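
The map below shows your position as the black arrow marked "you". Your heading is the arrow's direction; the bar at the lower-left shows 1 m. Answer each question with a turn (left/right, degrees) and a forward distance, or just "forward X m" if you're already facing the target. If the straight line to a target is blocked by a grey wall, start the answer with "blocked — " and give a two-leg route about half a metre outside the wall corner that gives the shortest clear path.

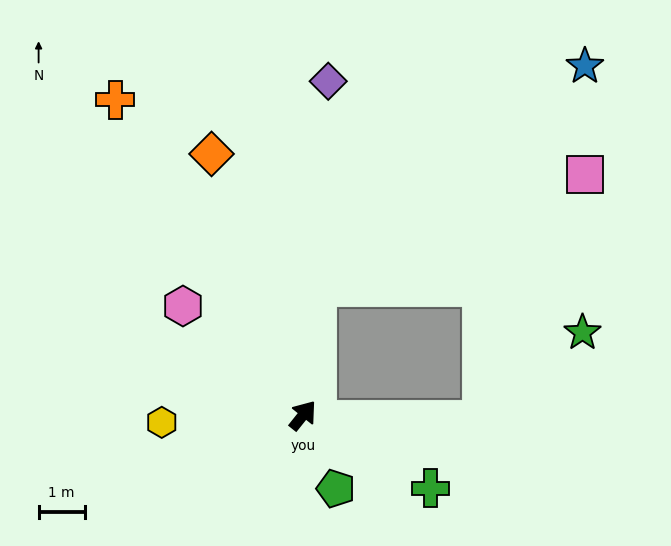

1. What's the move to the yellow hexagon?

turn left 132°, forward 3.1 m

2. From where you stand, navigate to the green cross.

turn right 81°, forward 3.2 m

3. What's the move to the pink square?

blocked — turn left 32°, forward 2.8 m, then turn right 61°, forward 6.3 m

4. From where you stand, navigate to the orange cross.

turn left 69°, forward 8.0 m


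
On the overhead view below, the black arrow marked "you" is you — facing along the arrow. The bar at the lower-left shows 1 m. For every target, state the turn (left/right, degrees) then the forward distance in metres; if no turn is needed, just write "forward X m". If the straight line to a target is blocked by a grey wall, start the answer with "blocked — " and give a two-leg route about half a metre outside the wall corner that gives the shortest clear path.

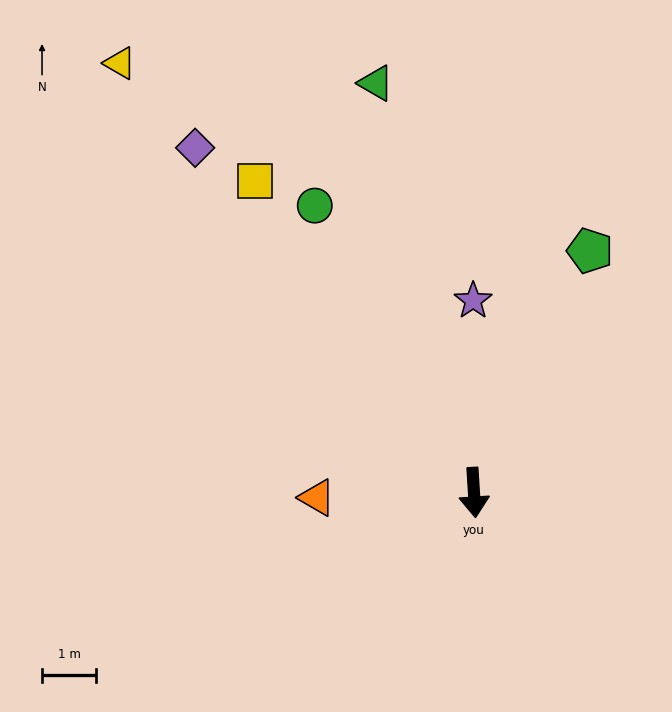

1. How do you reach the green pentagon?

turn left 151°, forward 4.9 m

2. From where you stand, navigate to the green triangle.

turn right 170°, forward 7.8 m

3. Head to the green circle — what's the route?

turn right 155°, forward 6.1 m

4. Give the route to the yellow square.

turn right 148°, forward 7.0 m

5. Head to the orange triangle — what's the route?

turn right 92°, forward 2.9 m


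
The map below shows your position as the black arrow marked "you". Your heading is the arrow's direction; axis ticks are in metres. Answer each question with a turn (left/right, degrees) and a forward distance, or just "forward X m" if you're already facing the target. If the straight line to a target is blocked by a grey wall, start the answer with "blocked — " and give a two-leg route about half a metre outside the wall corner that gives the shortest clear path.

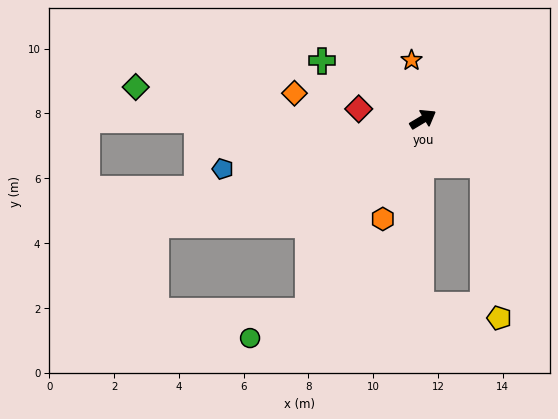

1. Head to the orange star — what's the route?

turn left 70°, forward 1.9 m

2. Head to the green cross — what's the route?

turn left 119°, forward 3.6 m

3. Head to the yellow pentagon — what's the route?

blocked — turn right 67°, forward 2.3 m, then turn right 48°, forward 4.8 m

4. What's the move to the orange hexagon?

turn right 143°, forward 3.3 m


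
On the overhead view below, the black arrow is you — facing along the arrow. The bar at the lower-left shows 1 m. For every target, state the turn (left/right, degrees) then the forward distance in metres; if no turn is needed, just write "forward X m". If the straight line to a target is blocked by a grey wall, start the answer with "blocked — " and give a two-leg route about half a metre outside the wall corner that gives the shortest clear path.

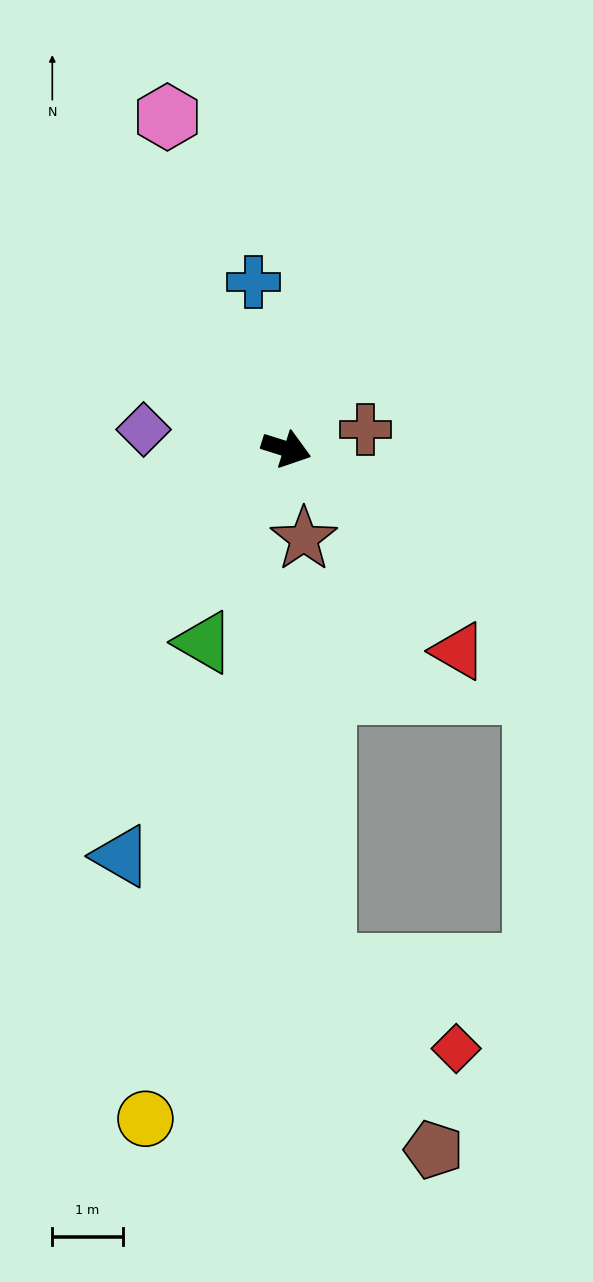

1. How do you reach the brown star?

turn right 61°, forward 1.3 m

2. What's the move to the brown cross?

turn left 31°, forward 1.2 m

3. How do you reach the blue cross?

turn left 119°, forward 2.4 m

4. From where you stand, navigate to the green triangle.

turn right 96°, forward 3.0 m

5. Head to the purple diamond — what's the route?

turn right 170°, forward 2.1 m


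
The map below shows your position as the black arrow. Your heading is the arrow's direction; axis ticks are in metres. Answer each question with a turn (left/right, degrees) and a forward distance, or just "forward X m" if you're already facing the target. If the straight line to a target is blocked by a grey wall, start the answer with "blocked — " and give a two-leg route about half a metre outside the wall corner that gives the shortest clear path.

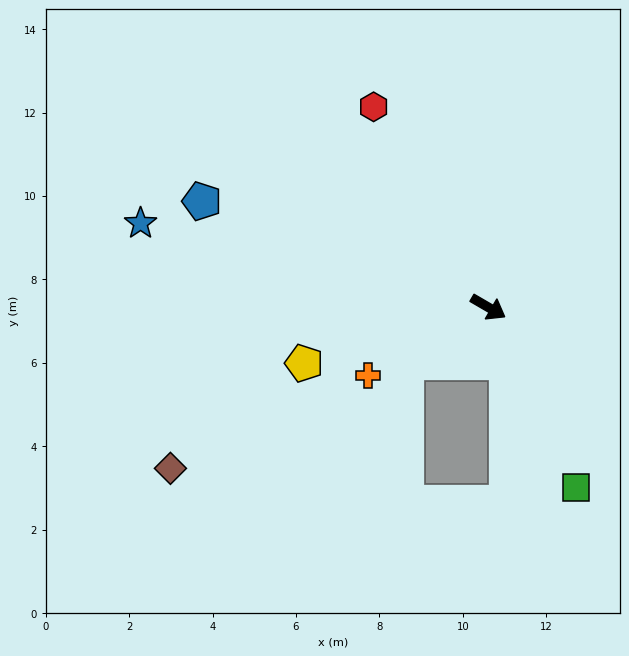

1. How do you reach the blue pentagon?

turn right 170°, forward 7.3 m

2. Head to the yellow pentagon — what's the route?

turn right 133°, forward 4.6 m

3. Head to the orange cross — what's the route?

turn right 120°, forward 3.3 m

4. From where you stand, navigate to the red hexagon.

turn left 150°, forward 5.5 m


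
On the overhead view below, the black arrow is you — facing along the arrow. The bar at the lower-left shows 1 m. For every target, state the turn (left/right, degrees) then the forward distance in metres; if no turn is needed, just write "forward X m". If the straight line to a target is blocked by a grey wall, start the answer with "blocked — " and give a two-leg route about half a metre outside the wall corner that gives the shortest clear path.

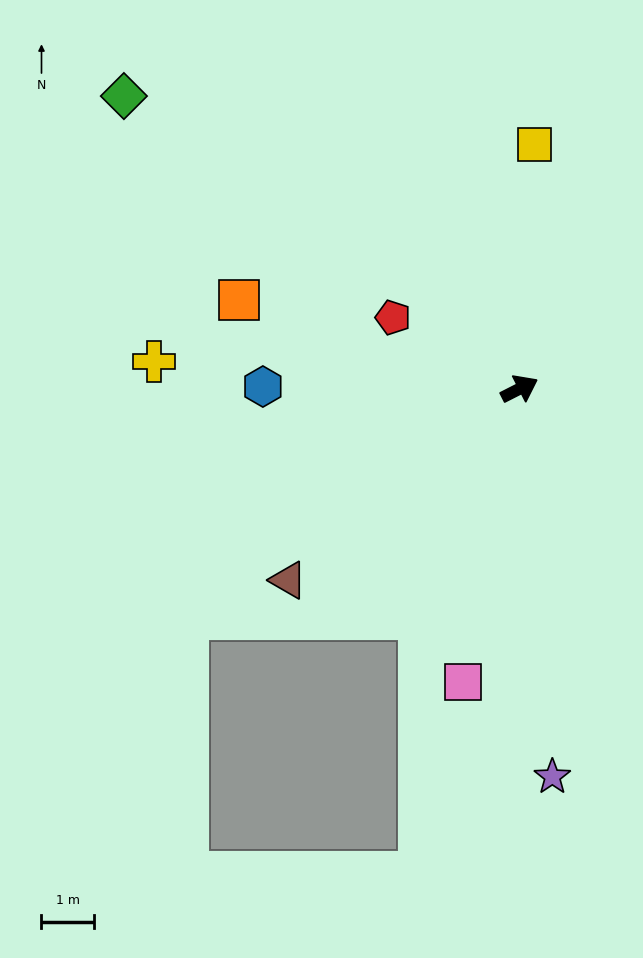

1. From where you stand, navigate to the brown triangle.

turn right 167°, forward 5.7 m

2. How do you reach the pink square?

turn right 128°, forward 5.7 m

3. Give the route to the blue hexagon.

turn left 153°, forward 4.9 m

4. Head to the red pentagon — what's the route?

turn left 124°, forward 2.8 m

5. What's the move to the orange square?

turn left 135°, forward 5.6 m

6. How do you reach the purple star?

turn right 112°, forward 7.4 m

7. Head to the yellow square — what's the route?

turn left 60°, forward 4.7 m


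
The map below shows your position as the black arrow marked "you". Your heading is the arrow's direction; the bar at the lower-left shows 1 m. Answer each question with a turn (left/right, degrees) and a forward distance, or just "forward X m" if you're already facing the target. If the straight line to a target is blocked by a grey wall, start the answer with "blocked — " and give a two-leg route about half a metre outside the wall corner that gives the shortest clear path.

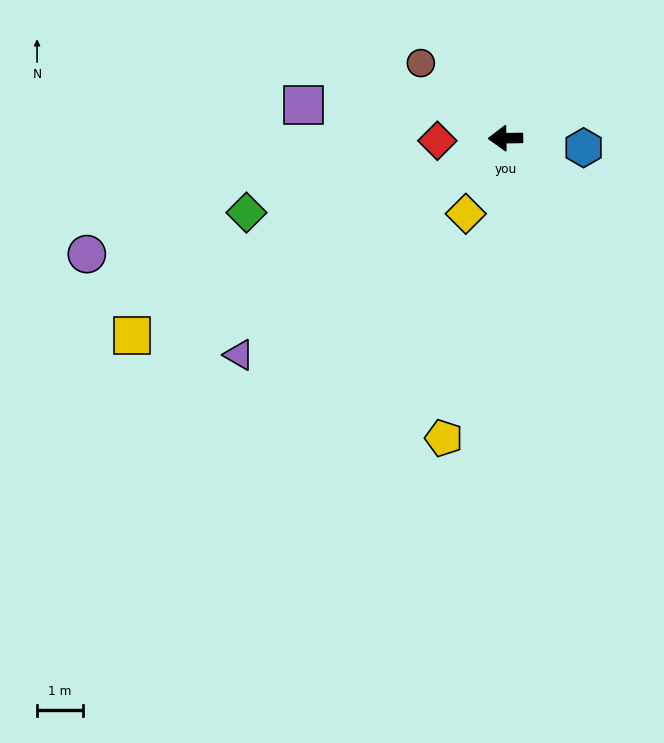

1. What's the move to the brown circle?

turn right 43°, forward 2.5 m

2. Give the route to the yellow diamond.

turn left 61°, forward 1.9 m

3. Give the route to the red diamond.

forward 1.5 m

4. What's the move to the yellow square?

turn left 27°, forward 9.2 m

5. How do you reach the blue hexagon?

turn left 172°, forward 1.7 m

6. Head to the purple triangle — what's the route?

turn left 38°, forward 7.5 m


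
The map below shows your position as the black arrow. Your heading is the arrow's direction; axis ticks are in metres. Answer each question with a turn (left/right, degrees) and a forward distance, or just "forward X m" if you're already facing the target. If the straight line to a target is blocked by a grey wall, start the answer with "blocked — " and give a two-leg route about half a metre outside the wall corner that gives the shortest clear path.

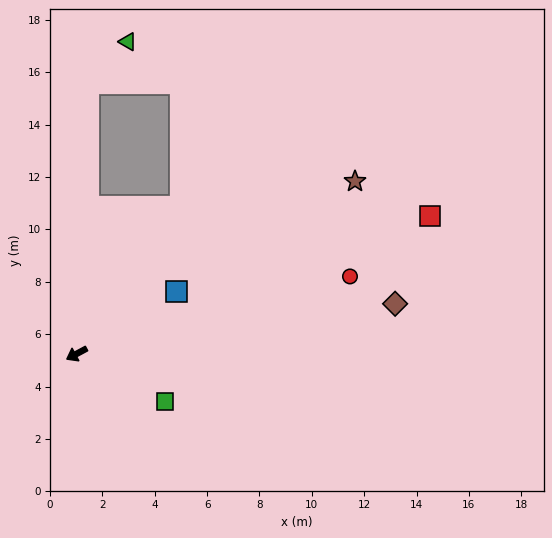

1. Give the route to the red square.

turn left 173°, forward 14.5 m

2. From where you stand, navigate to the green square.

turn left 123°, forward 3.8 m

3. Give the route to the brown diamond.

turn left 161°, forward 12.3 m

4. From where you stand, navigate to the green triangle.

blocked — turn right 121°, forward 10.4 m, then turn right 41°, forward 2.2 m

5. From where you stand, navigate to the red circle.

turn left 167°, forward 10.8 m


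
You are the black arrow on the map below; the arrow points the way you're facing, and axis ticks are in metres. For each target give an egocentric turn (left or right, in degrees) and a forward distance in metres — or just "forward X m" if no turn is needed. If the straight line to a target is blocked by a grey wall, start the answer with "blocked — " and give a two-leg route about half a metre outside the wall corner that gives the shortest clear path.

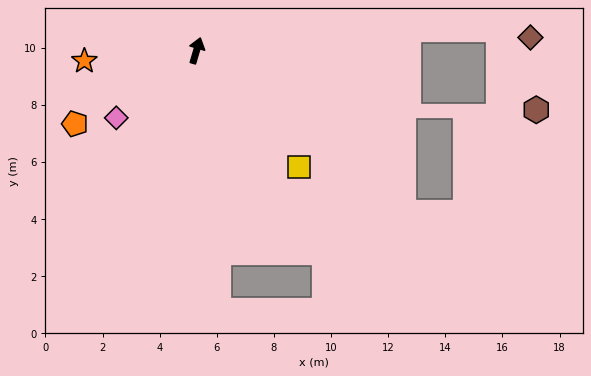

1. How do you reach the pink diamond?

turn left 146°, forward 3.7 m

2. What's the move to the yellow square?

turn right 122°, forward 5.4 m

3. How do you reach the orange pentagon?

turn left 138°, forward 5.0 m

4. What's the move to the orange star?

turn left 112°, forward 3.9 m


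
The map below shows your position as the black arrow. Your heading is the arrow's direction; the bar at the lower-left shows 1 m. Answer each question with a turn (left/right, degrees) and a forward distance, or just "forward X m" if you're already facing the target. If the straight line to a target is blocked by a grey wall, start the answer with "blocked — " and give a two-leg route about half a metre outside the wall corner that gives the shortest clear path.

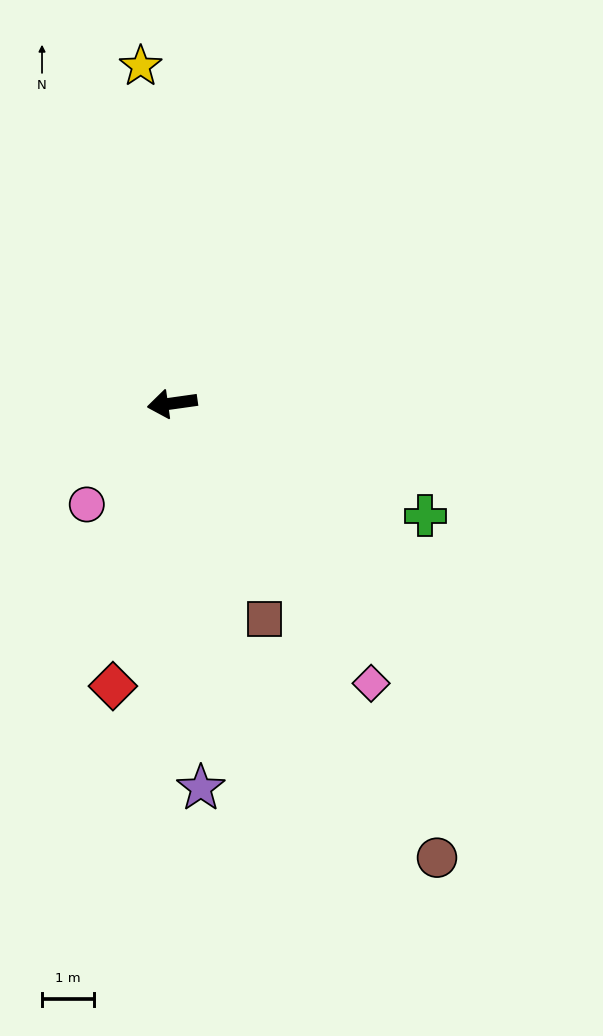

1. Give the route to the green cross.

turn left 148°, forward 5.3 m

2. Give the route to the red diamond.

turn left 70°, forward 5.5 m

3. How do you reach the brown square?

turn left 105°, forward 4.5 m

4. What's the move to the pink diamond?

turn left 117°, forward 6.6 m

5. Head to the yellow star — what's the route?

turn right 93°, forward 6.5 m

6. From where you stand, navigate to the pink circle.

turn left 42°, forward 2.5 m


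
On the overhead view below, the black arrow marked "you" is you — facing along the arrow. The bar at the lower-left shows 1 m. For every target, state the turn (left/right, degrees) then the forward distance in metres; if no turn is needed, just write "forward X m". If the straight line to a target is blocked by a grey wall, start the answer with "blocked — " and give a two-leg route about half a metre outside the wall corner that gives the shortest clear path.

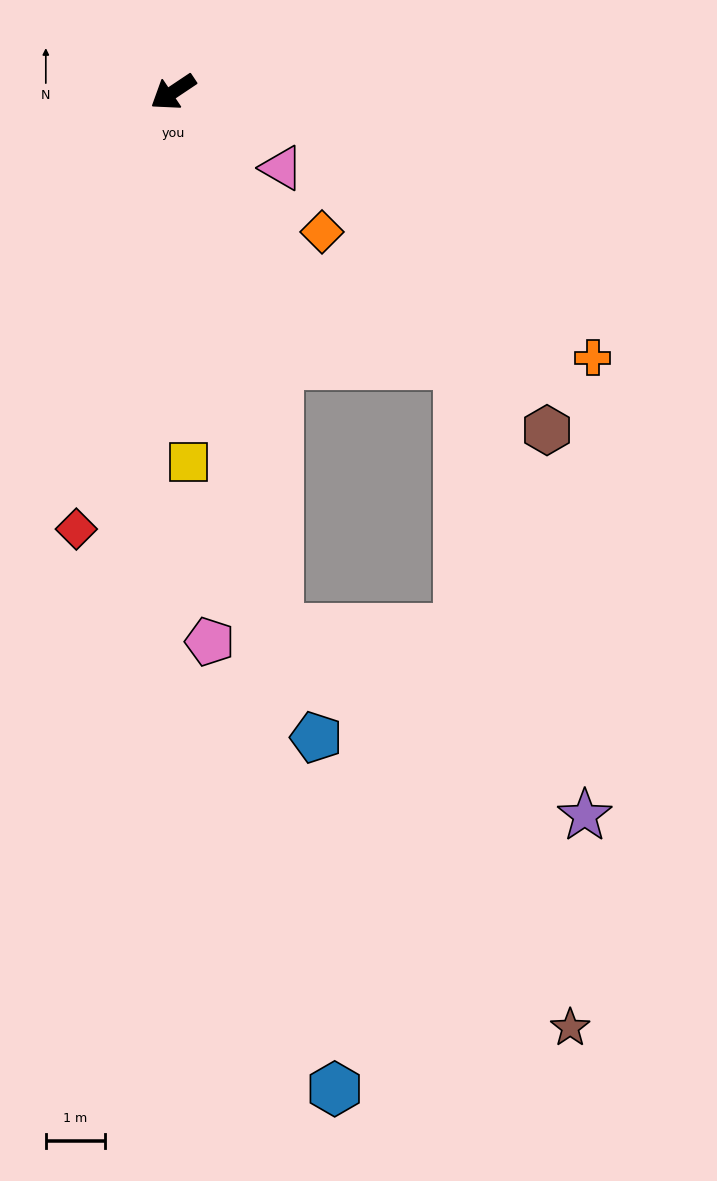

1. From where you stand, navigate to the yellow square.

turn left 59°, forward 6.2 m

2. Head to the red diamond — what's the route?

turn left 44°, forward 7.5 m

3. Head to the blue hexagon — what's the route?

turn left 65°, forward 17.0 m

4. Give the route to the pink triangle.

turn left 111°, forward 2.2 m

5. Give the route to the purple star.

blocked — turn left 67°, forward 9.2 m, then turn left 48°, forward 6.0 m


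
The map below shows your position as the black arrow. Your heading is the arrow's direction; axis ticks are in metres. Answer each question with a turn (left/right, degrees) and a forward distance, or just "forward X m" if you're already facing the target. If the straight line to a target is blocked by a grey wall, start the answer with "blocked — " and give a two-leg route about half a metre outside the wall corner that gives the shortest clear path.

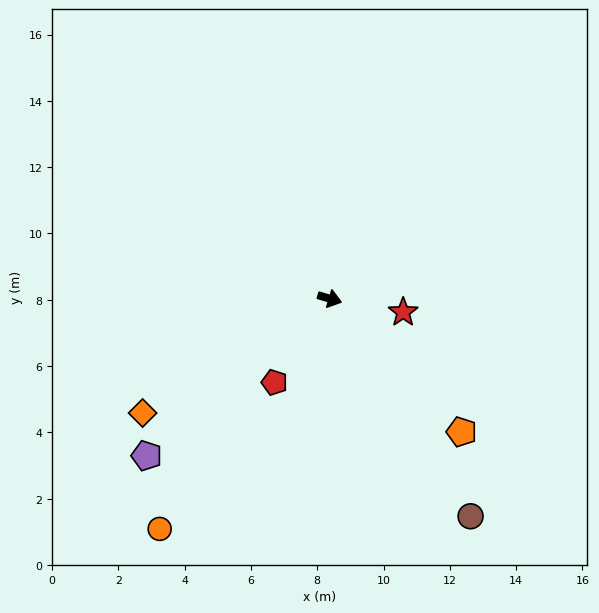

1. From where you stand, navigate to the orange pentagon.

turn right 29°, forward 5.7 m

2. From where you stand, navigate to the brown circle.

turn right 40°, forward 7.8 m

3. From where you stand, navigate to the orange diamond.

turn right 132°, forward 6.6 m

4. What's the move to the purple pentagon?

turn right 123°, forward 7.3 m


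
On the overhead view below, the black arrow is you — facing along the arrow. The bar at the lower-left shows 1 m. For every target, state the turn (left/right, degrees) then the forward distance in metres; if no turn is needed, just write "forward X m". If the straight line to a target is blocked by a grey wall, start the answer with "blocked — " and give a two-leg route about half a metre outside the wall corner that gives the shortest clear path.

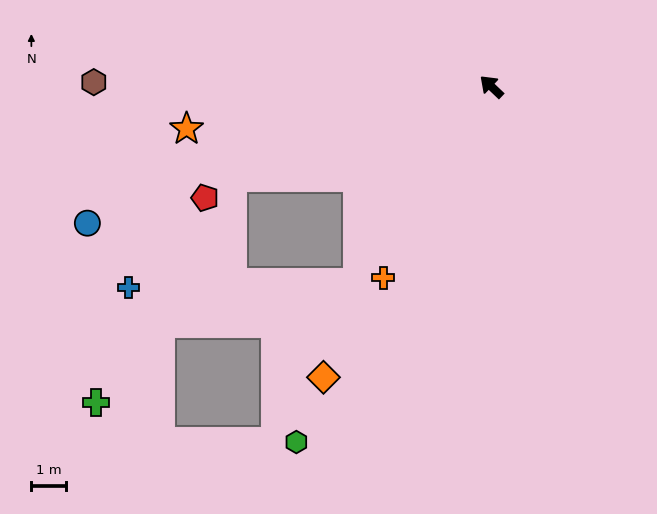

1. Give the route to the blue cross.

blocked — turn left 99°, forward 6.9 m, then turn right 54°, forward 6.6 m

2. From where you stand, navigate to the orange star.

turn left 51°, forward 8.9 m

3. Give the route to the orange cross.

turn left 104°, forward 6.3 m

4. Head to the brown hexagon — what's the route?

turn left 43°, forward 11.5 m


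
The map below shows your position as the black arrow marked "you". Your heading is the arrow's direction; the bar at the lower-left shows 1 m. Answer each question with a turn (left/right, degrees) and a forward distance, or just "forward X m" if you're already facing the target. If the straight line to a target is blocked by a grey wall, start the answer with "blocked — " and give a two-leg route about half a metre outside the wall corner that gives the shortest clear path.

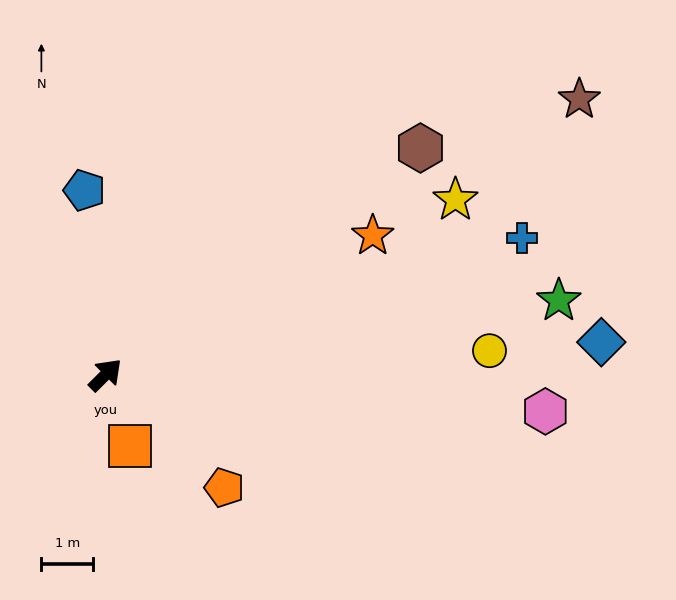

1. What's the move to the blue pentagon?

turn left 52°, forward 3.6 m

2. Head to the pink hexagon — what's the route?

turn right 50°, forward 8.5 m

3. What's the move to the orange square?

turn right 116°, forward 1.4 m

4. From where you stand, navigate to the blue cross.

turn right 27°, forward 8.5 m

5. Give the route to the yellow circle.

turn right 41°, forward 7.4 m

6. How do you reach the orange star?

turn right 17°, forward 5.8 m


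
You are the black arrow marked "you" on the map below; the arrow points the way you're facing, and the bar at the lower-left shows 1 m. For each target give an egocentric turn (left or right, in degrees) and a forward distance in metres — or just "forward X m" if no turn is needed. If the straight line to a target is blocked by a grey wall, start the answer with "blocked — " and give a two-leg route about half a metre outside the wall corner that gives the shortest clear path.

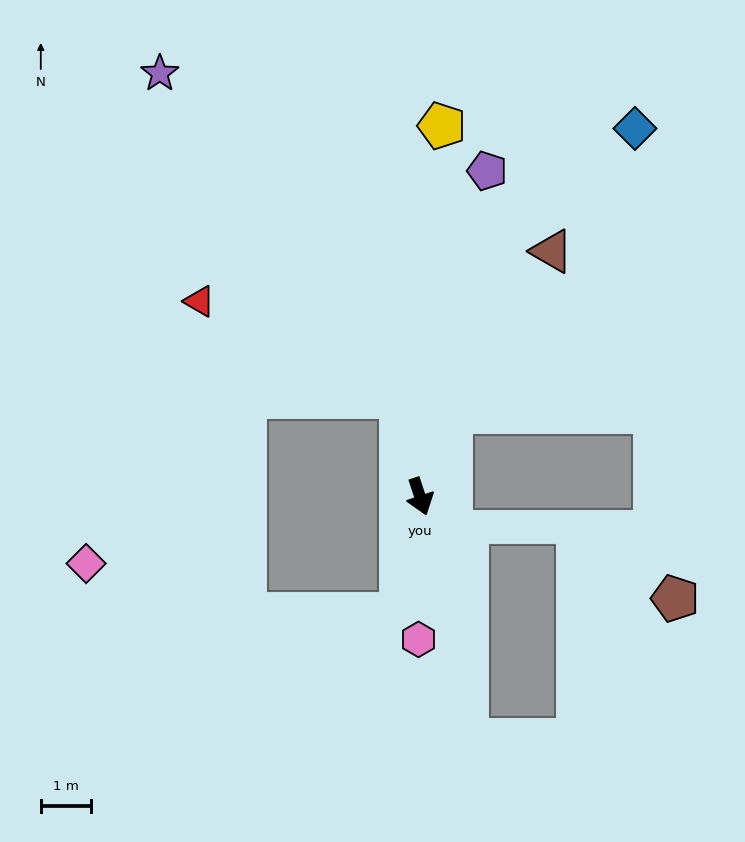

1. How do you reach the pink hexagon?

turn right 19°, forward 2.8 m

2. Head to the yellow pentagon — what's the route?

turn left 158°, forward 7.4 m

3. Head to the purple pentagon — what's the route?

turn left 150°, forward 6.6 m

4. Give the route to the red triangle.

blocked — turn left 172°, forward 2.0 m, then turn left 54°, forward 4.5 m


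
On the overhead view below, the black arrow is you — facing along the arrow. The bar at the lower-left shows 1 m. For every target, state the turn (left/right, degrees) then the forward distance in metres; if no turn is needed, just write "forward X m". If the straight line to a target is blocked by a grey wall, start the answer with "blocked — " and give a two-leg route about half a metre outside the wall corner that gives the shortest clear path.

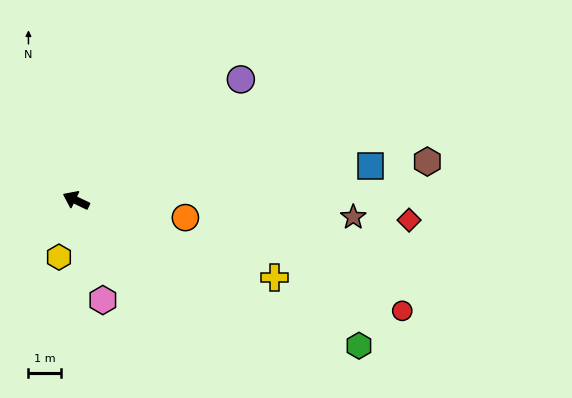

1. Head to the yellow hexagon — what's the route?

turn left 99°, forward 1.8 m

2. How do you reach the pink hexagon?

turn left 131°, forward 3.2 m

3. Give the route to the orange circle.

turn right 163°, forward 3.4 m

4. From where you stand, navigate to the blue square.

turn right 148°, forward 9.2 m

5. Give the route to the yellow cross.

turn right 176°, forward 6.6 m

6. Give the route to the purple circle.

turn right 118°, forward 6.3 m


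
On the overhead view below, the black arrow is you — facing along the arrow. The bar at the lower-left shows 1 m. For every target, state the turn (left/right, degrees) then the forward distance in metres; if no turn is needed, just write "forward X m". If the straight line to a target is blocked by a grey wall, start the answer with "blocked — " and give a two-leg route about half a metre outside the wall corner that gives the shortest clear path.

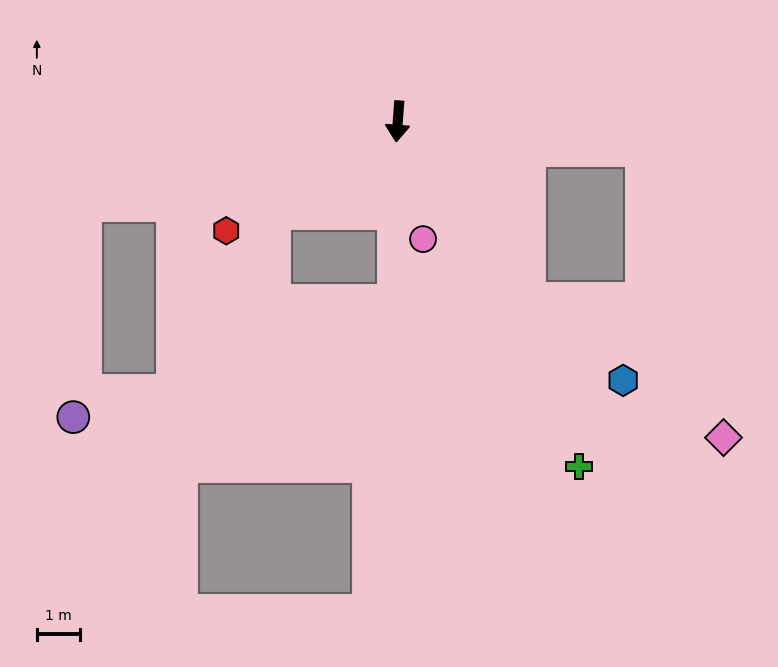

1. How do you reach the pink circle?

turn left 16°, forward 2.8 m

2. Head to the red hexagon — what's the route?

turn right 53°, forward 4.7 m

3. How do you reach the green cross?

turn left 32°, forward 9.1 m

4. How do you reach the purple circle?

blocked — turn right 71°, forward 7.6 m, then turn left 73°, forward 5.0 m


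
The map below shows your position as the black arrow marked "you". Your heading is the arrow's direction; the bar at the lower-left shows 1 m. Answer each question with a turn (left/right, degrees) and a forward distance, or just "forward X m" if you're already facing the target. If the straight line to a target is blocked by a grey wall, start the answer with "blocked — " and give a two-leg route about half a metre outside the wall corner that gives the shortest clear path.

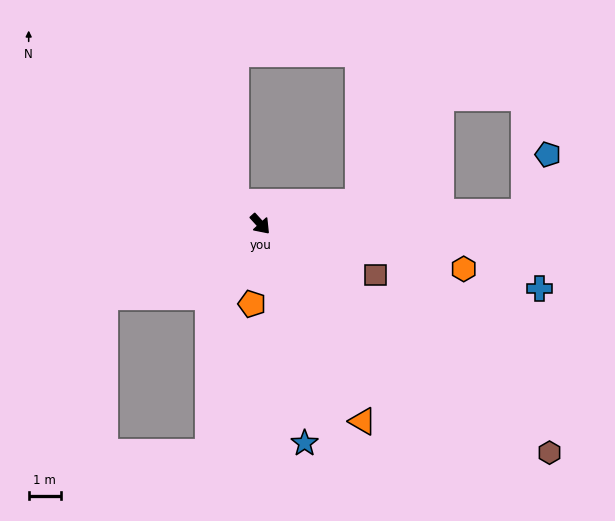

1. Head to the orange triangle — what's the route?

turn right 15°, forward 6.9 m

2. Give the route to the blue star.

turn right 31°, forward 7.0 m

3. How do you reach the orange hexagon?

turn left 35°, forward 6.5 m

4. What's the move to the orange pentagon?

turn right 48°, forward 2.5 m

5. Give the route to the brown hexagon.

turn left 9°, forward 11.5 m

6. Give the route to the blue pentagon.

blocked — turn left 50°, forward 8.3 m, then turn left 66°, forward 2.0 m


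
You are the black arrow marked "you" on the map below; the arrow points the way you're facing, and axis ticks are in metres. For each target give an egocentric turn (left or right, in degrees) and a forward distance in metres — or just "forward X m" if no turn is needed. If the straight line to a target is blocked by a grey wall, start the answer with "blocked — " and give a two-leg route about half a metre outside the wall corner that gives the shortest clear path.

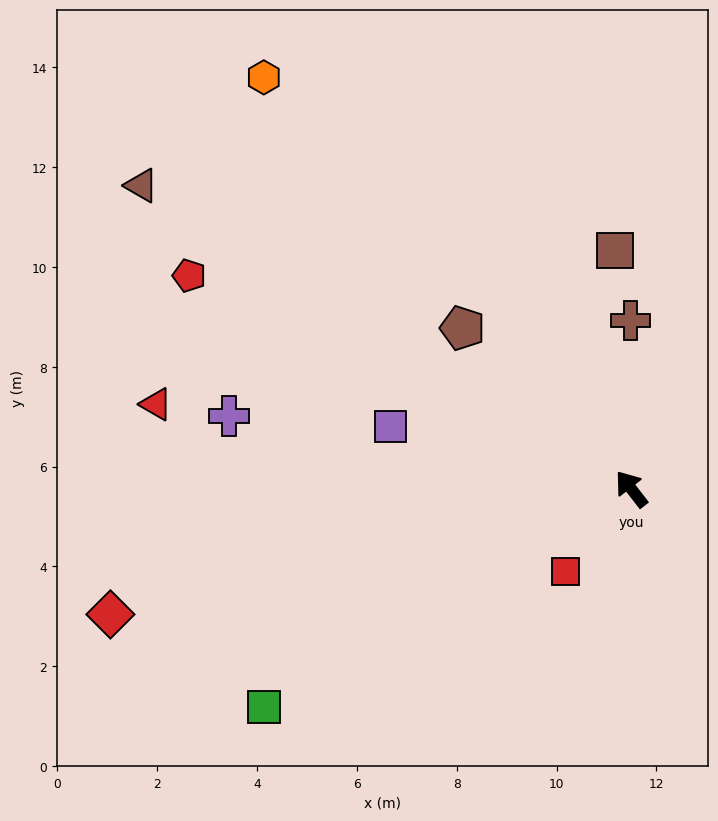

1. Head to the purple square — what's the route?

turn left 38°, forward 5.0 m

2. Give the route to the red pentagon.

turn left 26°, forward 9.8 m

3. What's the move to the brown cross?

turn right 37°, forward 3.4 m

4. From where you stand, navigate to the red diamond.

turn left 66°, forward 10.7 m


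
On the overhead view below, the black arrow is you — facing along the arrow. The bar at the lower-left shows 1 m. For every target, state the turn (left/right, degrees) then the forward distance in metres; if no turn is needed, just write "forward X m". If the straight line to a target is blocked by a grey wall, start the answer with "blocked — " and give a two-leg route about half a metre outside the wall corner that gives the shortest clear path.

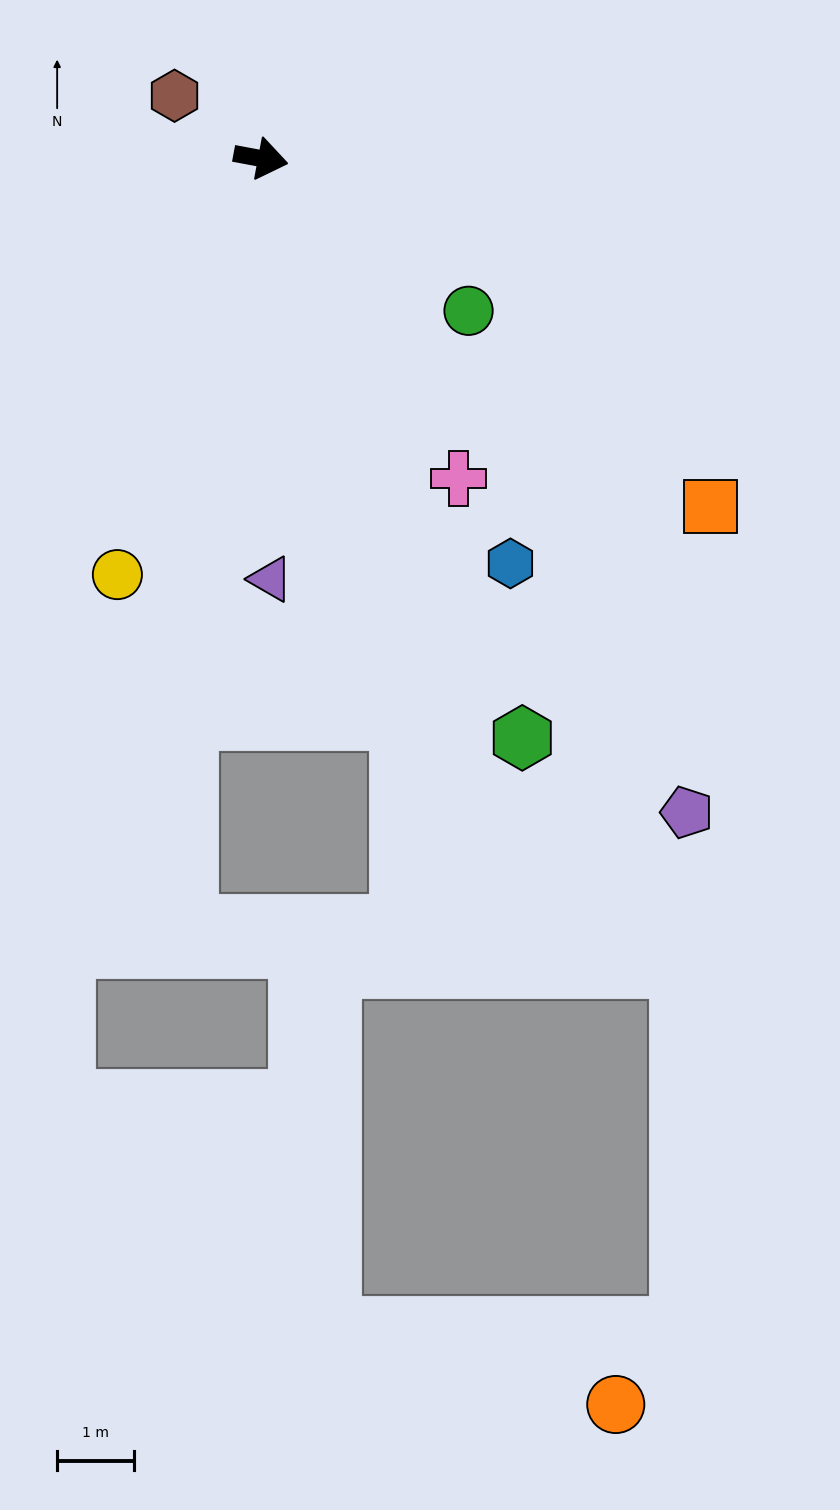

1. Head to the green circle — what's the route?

turn right 26°, forward 3.4 m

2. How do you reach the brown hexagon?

turn left 155°, forward 1.4 m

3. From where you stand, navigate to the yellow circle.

turn right 98°, forward 5.7 m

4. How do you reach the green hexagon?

turn right 55°, forward 8.3 m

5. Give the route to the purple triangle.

turn right 78°, forward 5.5 m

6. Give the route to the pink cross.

turn right 48°, forward 4.9 m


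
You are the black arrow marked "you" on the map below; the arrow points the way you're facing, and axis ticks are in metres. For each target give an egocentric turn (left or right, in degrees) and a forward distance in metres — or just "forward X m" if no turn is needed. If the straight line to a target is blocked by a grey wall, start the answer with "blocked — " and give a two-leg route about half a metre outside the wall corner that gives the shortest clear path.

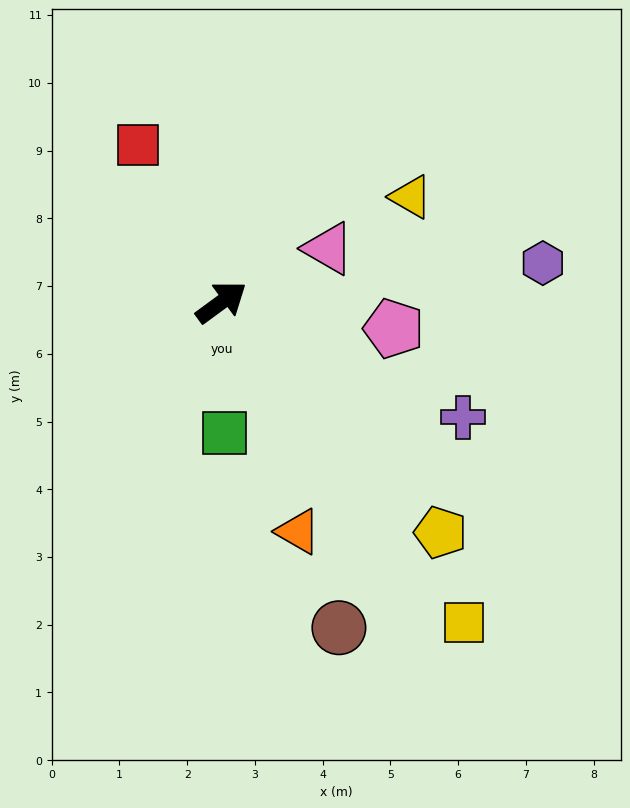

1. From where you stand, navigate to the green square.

turn right 125°, forward 1.9 m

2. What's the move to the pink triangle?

turn right 10°, forward 1.8 m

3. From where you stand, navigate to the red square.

turn left 82°, forward 2.6 m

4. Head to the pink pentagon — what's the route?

turn right 45°, forward 2.6 m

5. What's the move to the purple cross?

turn right 62°, forward 4.0 m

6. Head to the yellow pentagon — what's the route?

turn right 83°, forward 4.7 m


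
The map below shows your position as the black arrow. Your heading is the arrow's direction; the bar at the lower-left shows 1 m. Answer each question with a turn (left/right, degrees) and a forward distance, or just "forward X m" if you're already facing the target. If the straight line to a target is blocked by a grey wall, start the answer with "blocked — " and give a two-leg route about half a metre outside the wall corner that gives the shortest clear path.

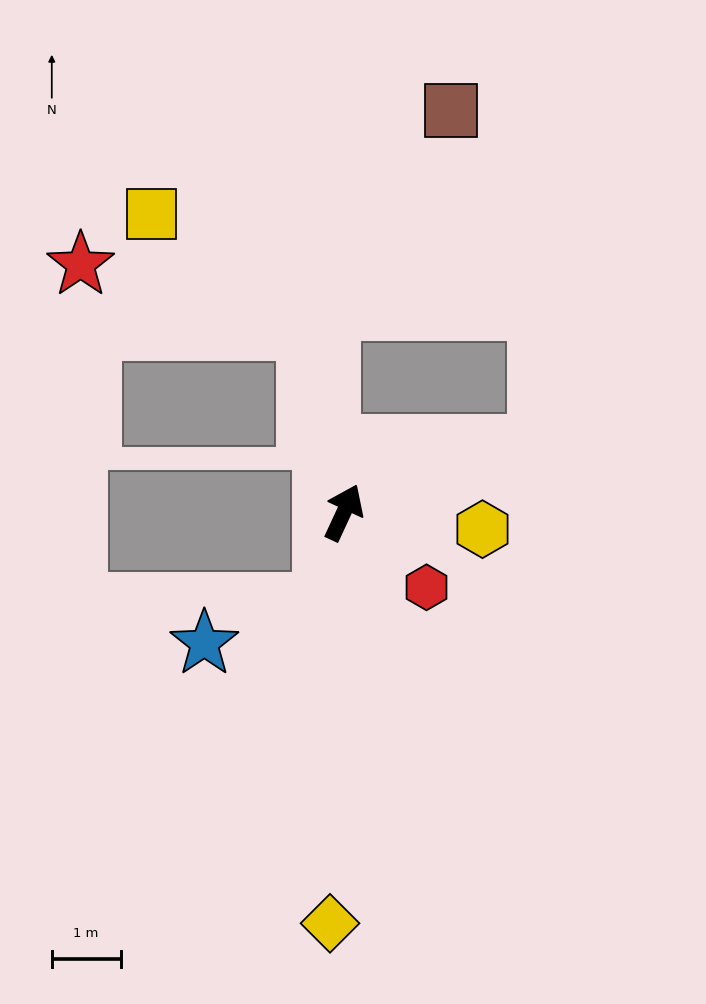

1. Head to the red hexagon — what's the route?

turn right 107°, forward 1.6 m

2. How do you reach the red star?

blocked — turn left 37°, forward 2.7 m, then turn left 61°, forward 3.4 m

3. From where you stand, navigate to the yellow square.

blocked — turn left 37°, forward 2.7 m, then turn left 41°, forward 2.8 m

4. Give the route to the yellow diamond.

turn right 157°, forward 6.0 m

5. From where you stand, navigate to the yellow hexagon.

turn right 72°, forward 2.0 m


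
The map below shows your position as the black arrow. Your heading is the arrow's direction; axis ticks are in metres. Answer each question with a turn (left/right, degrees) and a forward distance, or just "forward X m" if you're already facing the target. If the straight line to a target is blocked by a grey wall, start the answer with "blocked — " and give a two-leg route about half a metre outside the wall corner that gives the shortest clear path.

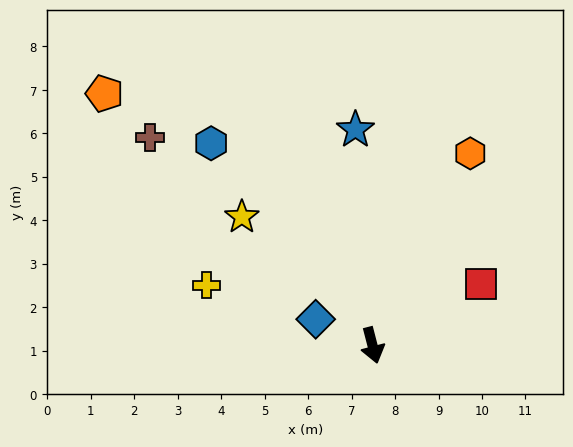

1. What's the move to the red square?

turn left 105°, forward 2.9 m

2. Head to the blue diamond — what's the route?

turn right 129°, forward 1.4 m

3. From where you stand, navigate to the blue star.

turn left 170°, forward 5.0 m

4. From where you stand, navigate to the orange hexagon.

turn left 139°, forward 5.0 m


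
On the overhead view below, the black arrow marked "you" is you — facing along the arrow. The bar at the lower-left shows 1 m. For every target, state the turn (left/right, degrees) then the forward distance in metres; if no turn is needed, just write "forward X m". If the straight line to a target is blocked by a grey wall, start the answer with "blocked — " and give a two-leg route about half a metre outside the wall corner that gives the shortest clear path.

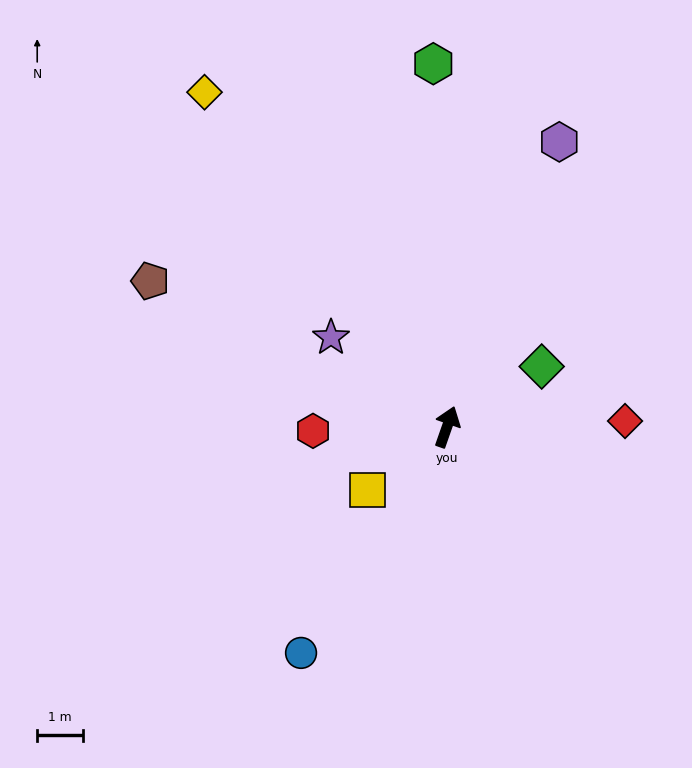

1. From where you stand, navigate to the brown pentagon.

turn left 83°, forward 7.2 m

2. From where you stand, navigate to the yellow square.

turn left 148°, forward 2.2 m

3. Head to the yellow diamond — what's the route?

turn left 55°, forward 9.0 m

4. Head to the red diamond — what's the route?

turn right 69°, forward 3.9 m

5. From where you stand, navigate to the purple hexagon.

turn right 2°, forward 6.7 m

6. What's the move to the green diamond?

turn right 38°, forward 2.5 m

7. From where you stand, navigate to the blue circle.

turn left 166°, forward 5.9 m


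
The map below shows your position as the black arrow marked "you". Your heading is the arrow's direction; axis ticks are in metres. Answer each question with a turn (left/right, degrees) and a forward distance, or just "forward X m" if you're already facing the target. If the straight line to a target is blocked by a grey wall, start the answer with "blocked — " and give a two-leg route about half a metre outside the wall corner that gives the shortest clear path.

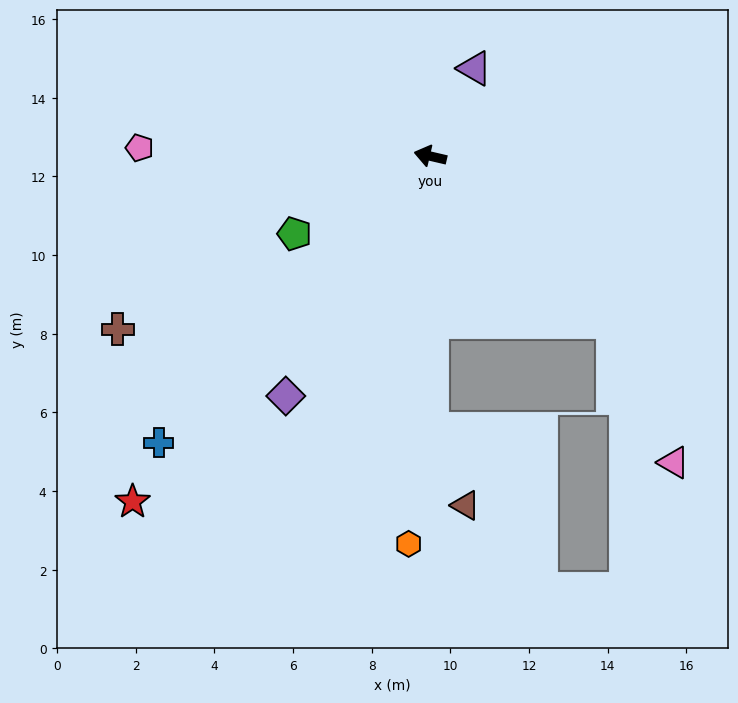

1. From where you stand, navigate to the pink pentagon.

turn left 11°, forward 7.4 m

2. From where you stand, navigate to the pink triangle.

blocked — turn left 151°, forward 6.3 m, then turn right 24°, forward 3.9 m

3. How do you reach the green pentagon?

turn left 43°, forward 4.0 m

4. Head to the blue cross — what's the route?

turn left 60°, forward 10.0 m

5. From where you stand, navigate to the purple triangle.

turn right 104°, forward 2.5 m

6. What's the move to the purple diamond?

turn left 72°, forward 7.1 m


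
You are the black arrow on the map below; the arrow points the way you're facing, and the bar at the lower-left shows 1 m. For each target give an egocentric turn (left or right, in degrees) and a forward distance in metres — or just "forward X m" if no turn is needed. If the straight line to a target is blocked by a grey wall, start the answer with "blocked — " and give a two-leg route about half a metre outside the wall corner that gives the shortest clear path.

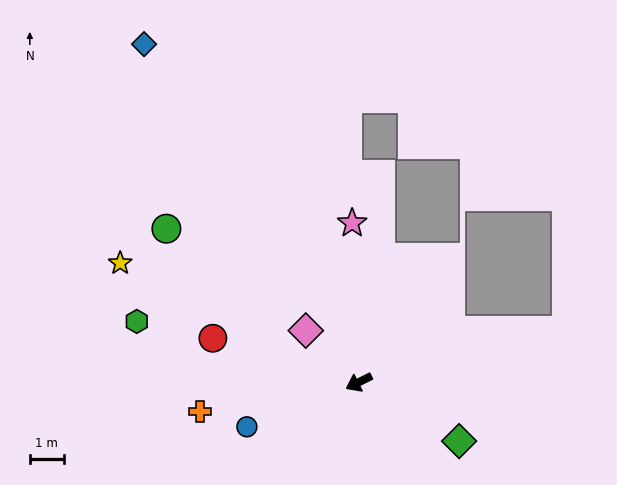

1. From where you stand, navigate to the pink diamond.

turn right 71°, forward 2.2 m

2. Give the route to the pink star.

turn right 114°, forward 4.7 m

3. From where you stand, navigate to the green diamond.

turn left 123°, forward 3.4 m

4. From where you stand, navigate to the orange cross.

turn right 16°, forward 4.8 m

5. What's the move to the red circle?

turn right 43°, forward 4.5 m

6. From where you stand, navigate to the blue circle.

turn right 5°, forward 3.6 m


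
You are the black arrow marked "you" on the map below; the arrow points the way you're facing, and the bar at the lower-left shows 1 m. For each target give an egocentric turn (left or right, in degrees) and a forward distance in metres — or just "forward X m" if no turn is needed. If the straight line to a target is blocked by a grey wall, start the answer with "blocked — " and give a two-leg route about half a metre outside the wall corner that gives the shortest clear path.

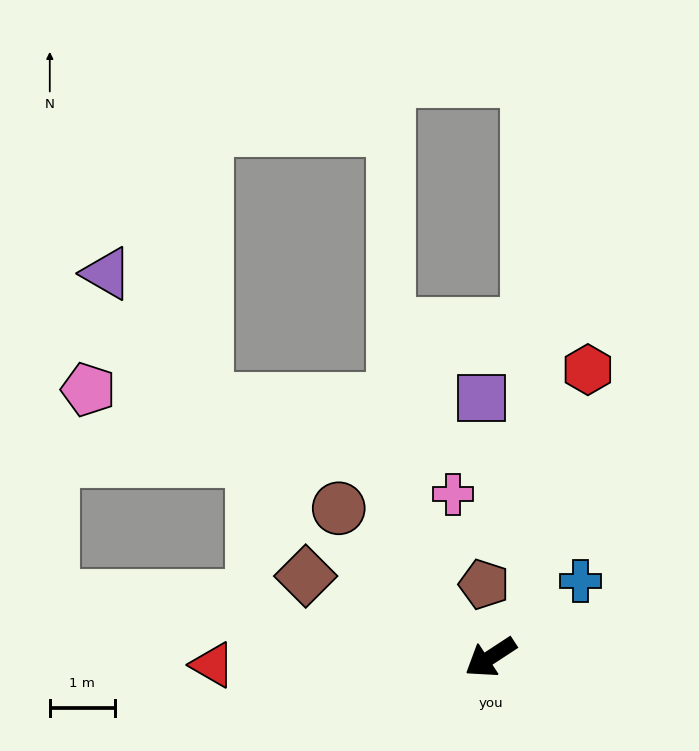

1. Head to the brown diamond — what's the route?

turn right 57°, forward 3.1 m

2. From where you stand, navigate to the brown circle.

turn right 78°, forward 3.3 m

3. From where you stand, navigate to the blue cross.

turn right 173°, forward 1.8 m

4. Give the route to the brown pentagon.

turn right 118°, forward 1.1 m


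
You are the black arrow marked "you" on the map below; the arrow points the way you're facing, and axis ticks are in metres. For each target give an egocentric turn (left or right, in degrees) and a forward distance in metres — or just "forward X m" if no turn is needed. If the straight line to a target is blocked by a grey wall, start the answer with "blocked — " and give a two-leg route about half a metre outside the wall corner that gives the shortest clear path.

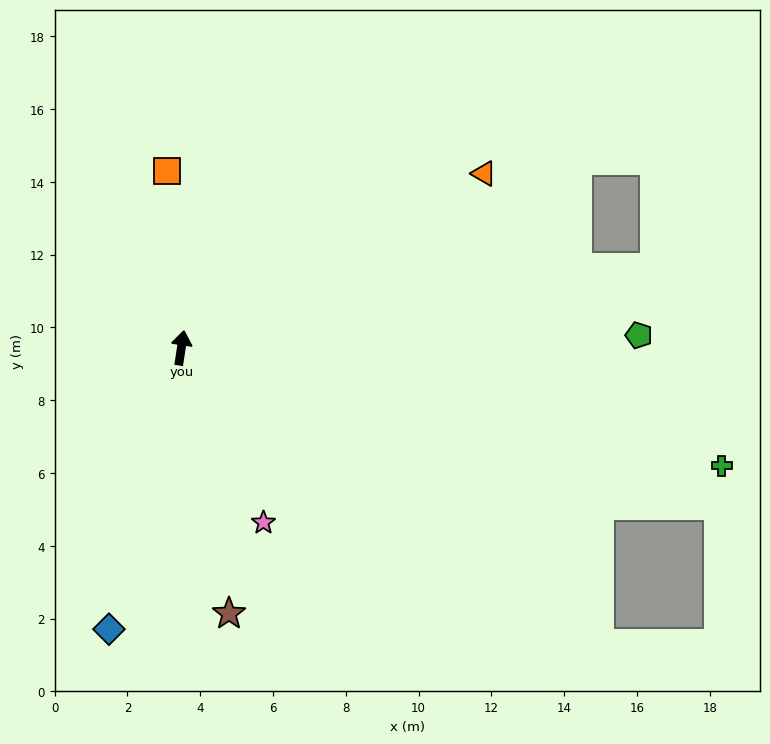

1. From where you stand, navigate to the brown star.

turn right 161°, forward 7.4 m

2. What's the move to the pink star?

turn right 146°, forward 5.3 m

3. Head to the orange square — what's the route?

turn left 13°, forward 4.9 m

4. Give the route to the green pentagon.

turn right 80°, forward 12.6 m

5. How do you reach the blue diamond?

turn left 174°, forward 8.0 m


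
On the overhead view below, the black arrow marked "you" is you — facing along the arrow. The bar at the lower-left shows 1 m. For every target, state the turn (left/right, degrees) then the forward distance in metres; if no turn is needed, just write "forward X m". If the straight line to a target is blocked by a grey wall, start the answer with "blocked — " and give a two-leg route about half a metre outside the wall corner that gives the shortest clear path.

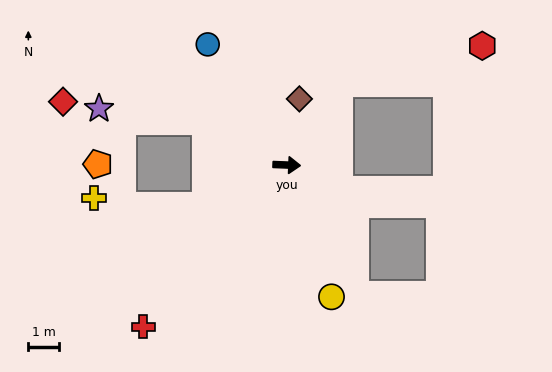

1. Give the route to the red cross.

turn right 129°, forward 7.0 m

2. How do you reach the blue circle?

turn left 125°, forward 4.7 m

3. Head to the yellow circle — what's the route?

turn right 69°, forward 4.5 m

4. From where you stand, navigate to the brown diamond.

turn left 81°, forward 2.2 m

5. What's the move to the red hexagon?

blocked — turn left 59°, forward 3.2 m, then turn right 42°, forward 4.8 m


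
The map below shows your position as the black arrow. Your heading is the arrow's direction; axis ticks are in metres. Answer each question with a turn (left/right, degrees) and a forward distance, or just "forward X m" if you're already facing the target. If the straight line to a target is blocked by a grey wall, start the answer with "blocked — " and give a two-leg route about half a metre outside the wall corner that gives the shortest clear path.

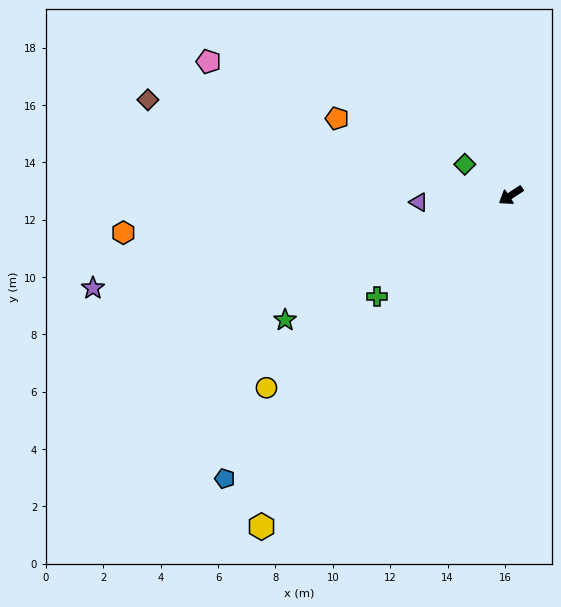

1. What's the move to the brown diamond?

turn right 48°, forward 13.1 m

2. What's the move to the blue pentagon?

turn left 11°, forward 14.0 m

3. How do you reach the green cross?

turn left 4°, forward 5.8 m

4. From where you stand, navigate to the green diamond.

turn right 67°, forward 1.9 m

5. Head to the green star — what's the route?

turn right 4°, forward 9.0 m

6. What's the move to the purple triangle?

turn right 29°, forward 3.2 m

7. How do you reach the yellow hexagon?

turn left 20°, forward 14.5 m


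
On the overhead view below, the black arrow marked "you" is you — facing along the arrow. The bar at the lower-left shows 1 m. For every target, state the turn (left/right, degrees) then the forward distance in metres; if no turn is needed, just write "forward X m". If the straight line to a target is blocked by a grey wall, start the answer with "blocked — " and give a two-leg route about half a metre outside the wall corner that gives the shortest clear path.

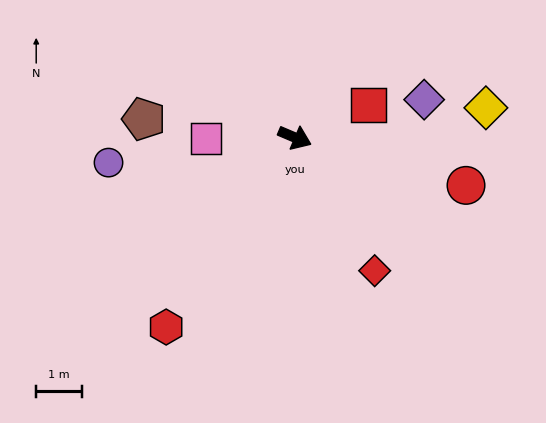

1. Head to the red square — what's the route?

turn left 47°, forward 1.8 m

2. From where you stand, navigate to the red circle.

turn left 7°, forward 3.9 m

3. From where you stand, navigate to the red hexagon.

turn right 101°, forward 5.1 m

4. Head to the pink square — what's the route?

turn right 156°, forward 2.0 m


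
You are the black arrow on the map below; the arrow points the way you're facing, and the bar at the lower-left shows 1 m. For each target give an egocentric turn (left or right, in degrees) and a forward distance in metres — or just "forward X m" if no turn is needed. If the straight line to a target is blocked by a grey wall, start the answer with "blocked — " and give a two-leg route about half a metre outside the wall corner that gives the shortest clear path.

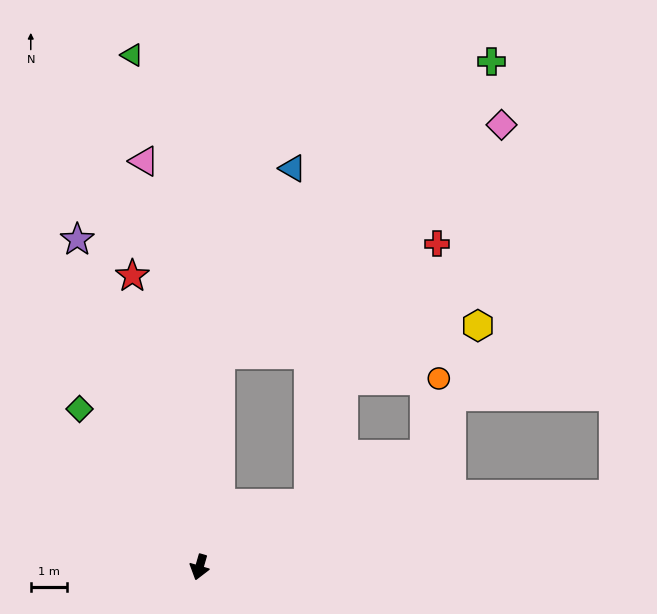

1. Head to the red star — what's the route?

turn right 151°, forward 8.3 m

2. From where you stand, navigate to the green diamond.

turn right 127°, forward 5.5 m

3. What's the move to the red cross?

blocked — turn right 169°, forward 5.9 m, then turn right 58°, forward 6.8 m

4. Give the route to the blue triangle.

blocked — turn right 169°, forward 5.9 m, then turn right 16°, forward 5.5 m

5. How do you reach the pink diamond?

blocked — turn right 169°, forward 5.9 m, then turn right 46°, forward 10.1 m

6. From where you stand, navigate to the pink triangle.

turn right 156°, forward 11.4 m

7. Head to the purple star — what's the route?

turn right 143°, forward 9.7 m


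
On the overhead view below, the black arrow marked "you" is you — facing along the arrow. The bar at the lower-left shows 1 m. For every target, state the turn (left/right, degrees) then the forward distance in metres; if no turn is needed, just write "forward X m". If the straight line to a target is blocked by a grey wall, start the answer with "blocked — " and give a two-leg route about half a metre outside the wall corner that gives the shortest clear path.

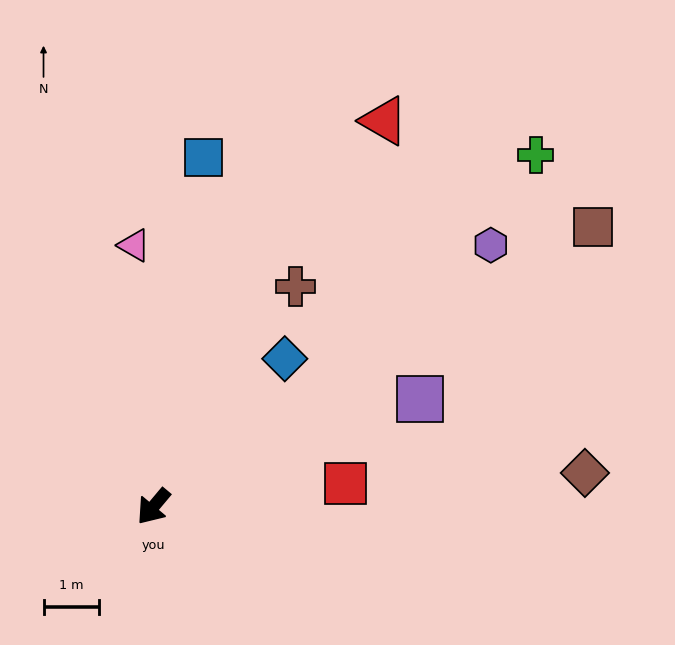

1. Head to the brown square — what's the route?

turn left 162°, forward 9.4 m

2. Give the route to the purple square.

turn left 152°, forward 5.2 m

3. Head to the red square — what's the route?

turn left 137°, forward 3.5 m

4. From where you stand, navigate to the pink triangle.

turn right 136°, forward 4.7 m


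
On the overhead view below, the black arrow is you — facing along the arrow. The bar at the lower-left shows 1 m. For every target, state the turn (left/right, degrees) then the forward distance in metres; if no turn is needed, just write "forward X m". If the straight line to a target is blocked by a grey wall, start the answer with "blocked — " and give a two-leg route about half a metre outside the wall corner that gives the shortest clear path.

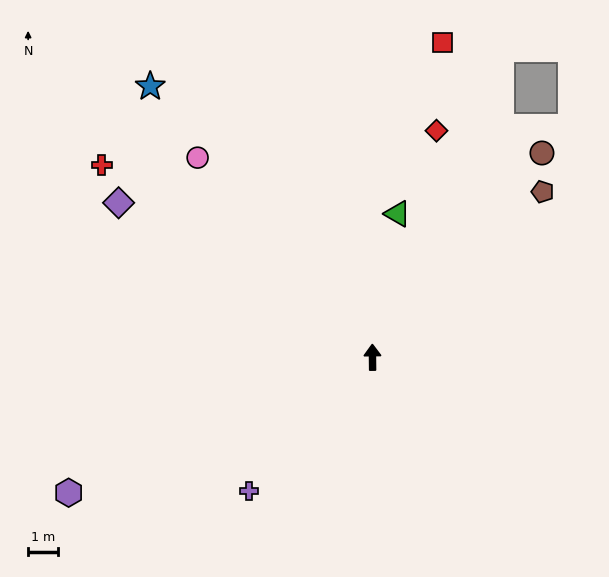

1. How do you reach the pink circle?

turn left 41°, forward 8.8 m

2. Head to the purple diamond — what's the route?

turn left 58°, forward 9.9 m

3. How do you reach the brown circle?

turn right 40°, forward 8.8 m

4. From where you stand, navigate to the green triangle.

turn right 11°, forward 4.8 m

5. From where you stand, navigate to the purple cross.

turn left 137°, forward 6.1 m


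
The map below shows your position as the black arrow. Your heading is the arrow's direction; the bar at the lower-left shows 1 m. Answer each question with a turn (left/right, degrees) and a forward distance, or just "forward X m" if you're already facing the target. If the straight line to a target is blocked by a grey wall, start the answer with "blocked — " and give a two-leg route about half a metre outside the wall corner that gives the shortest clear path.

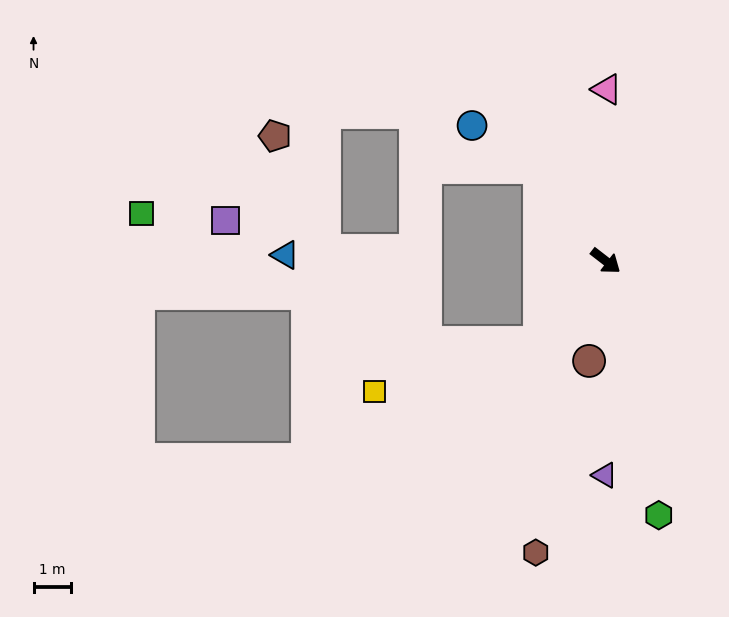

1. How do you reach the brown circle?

turn right 62°, forward 2.7 m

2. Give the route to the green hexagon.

turn right 40°, forward 6.9 m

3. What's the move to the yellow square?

blocked — turn right 92°, forward 2.8 m, then turn right 34°, forward 4.6 m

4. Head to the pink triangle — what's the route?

turn left 127°, forward 4.5 m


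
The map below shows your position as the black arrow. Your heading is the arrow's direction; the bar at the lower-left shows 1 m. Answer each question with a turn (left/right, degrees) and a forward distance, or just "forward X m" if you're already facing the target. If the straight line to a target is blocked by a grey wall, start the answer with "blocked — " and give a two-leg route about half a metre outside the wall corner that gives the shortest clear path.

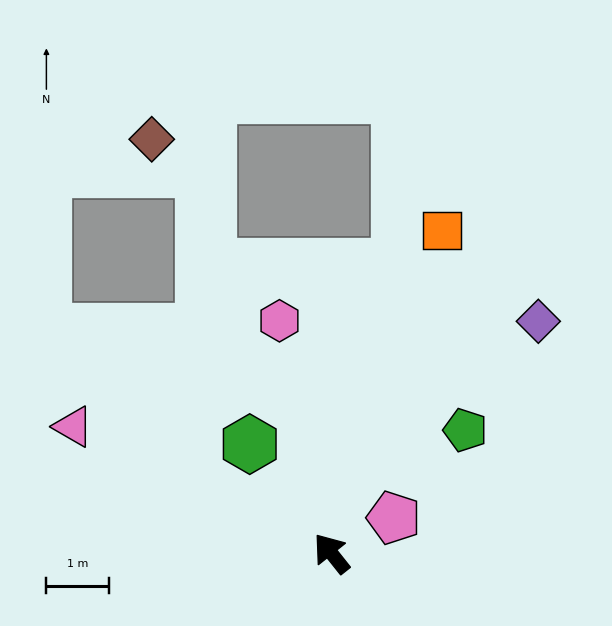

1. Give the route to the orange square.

turn right 57°, forward 5.4 m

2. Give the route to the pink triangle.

turn left 25°, forward 4.6 m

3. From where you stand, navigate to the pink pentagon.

turn right 99°, forward 1.1 m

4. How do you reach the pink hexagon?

turn right 26°, forward 3.8 m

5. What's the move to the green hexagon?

forward 2.2 m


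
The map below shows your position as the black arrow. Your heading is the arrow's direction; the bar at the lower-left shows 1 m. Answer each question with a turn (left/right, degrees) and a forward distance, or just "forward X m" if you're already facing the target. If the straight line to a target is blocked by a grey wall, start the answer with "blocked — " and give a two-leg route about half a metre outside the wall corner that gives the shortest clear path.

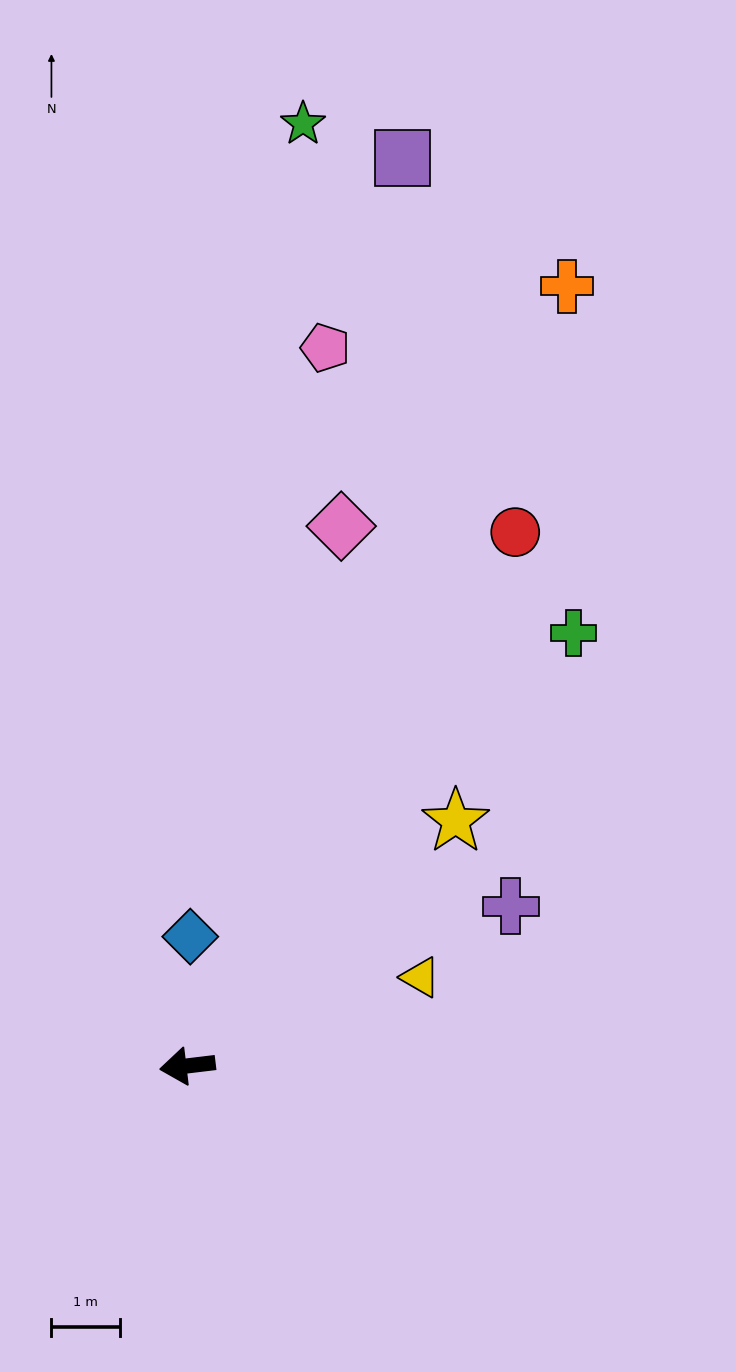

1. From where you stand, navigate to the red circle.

turn right 128°, forward 9.1 m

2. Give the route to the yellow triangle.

turn right 166°, forward 3.6 m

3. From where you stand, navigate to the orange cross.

turn right 123°, forward 12.7 m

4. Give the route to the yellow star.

turn right 144°, forward 5.3 m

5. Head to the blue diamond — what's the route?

turn right 98°, forward 1.9 m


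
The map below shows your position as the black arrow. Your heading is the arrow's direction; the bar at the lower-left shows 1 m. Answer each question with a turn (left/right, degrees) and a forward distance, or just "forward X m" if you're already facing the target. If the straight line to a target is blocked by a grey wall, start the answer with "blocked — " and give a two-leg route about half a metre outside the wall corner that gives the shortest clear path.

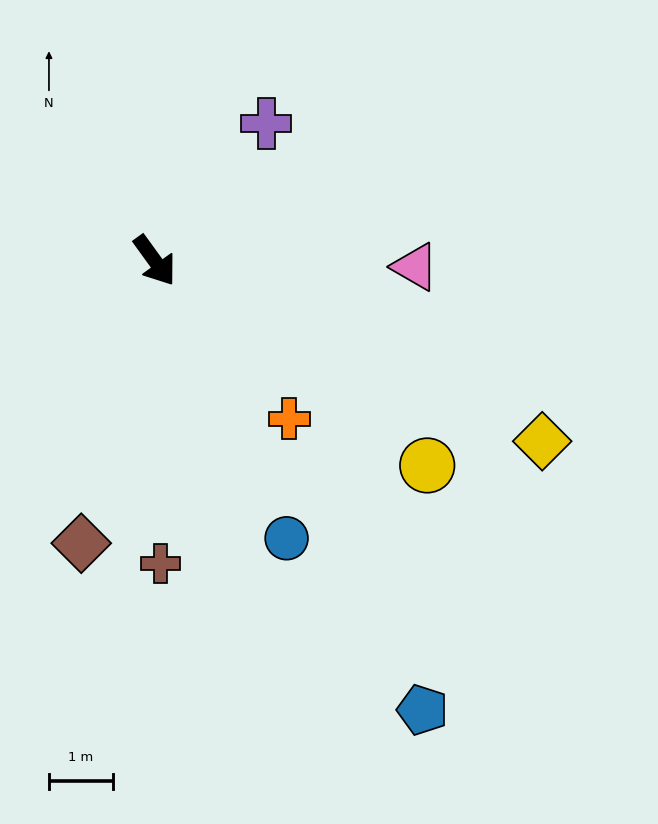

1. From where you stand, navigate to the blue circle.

turn right 11°, forward 4.8 m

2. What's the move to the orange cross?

turn left 4°, forward 3.2 m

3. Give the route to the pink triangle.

turn left 53°, forward 4.1 m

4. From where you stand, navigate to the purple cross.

turn left 105°, forward 2.7 m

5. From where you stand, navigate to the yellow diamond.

turn left 29°, forward 6.6 m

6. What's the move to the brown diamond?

turn right 50°, forward 4.5 m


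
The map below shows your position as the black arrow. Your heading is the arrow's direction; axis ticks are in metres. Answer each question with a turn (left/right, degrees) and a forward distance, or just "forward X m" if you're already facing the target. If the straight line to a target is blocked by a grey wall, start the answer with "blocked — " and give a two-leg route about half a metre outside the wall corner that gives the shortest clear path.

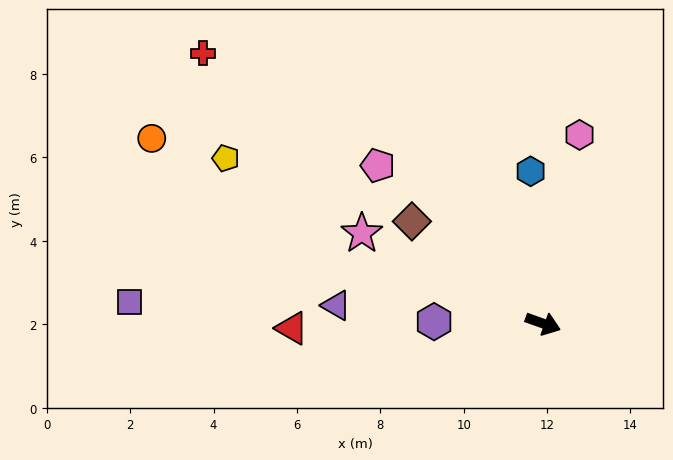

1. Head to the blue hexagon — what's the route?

turn left 114°, forward 3.7 m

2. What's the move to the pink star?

turn left 173°, forward 4.9 m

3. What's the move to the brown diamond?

turn left 162°, forward 4.0 m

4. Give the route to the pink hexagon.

turn left 99°, forward 4.6 m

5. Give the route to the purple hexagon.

turn right 161°, forward 2.6 m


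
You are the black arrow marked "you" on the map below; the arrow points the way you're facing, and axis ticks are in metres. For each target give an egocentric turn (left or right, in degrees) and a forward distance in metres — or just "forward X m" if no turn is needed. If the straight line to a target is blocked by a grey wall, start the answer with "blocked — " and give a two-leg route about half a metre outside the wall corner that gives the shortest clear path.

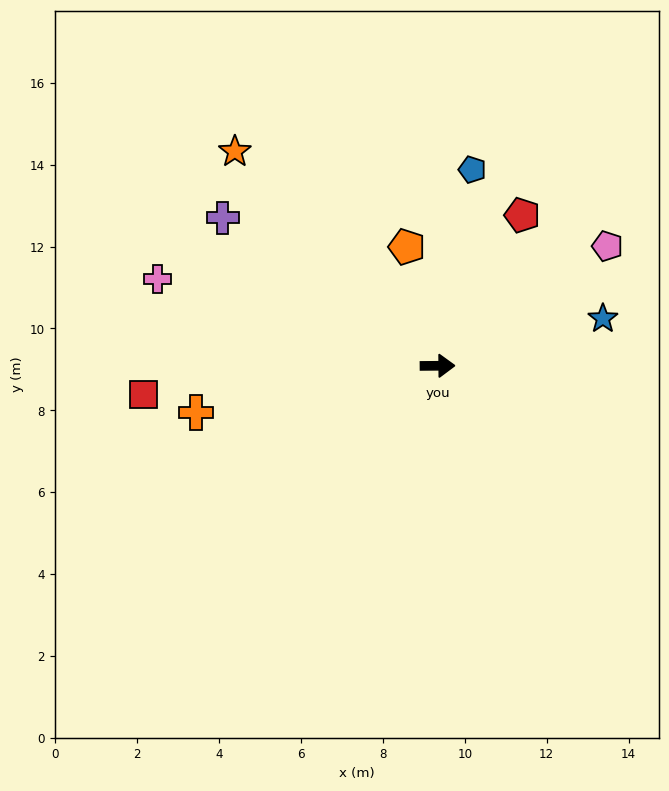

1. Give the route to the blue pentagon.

turn left 79°, forward 4.9 m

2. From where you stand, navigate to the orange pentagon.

turn left 104°, forward 3.0 m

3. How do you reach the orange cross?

turn right 170°, forward 6.0 m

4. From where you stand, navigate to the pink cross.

turn left 162°, forward 7.2 m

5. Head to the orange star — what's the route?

turn left 133°, forward 7.2 m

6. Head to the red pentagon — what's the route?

turn left 60°, forward 4.2 m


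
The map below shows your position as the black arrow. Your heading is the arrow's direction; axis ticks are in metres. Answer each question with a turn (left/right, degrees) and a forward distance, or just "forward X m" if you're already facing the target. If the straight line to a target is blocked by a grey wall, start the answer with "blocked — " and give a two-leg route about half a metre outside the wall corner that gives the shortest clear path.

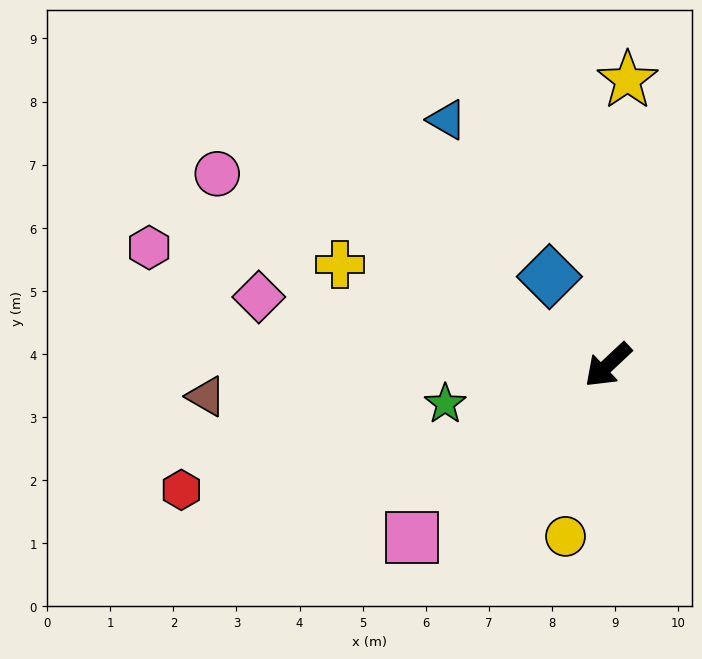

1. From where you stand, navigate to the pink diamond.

turn right 54°, forward 5.6 m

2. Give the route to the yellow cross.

turn right 64°, forward 4.5 m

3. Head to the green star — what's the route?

turn right 30°, forward 2.7 m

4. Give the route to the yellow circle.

turn left 33°, forward 2.8 m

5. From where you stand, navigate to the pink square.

forward 4.1 m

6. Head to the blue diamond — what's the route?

turn right 100°, forward 1.7 m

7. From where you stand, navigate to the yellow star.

turn right 137°, forward 4.5 m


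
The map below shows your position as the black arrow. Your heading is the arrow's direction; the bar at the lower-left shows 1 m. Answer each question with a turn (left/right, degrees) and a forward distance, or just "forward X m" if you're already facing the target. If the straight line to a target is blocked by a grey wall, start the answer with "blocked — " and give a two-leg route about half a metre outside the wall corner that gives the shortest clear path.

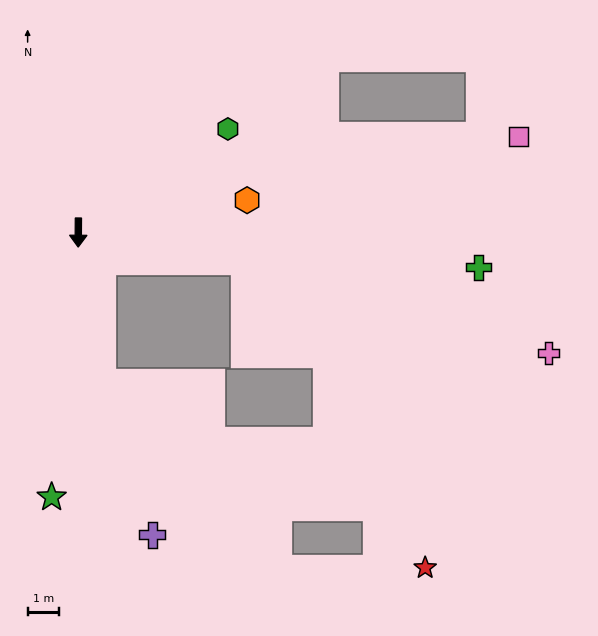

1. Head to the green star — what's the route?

turn right 5°, forward 8.5 m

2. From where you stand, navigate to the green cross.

turn left 85°, forward 12.8 m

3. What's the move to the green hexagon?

turn left 125°, forward 5.8 m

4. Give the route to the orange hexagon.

turn left 101°, forward 5.5 m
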